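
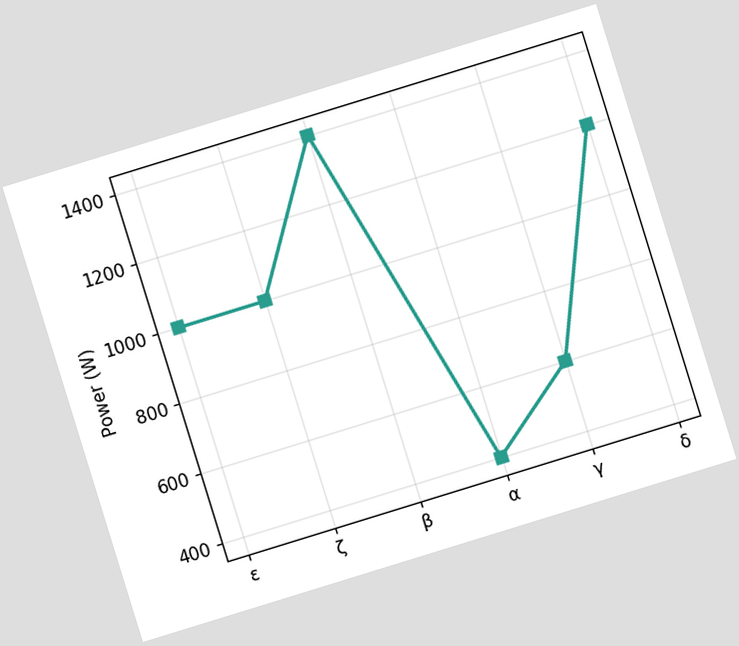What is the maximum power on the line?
The chart is tilted about 17° counter-clockwise. The highest point is at β, and reading across to the y-axis gives 1400W.

1400W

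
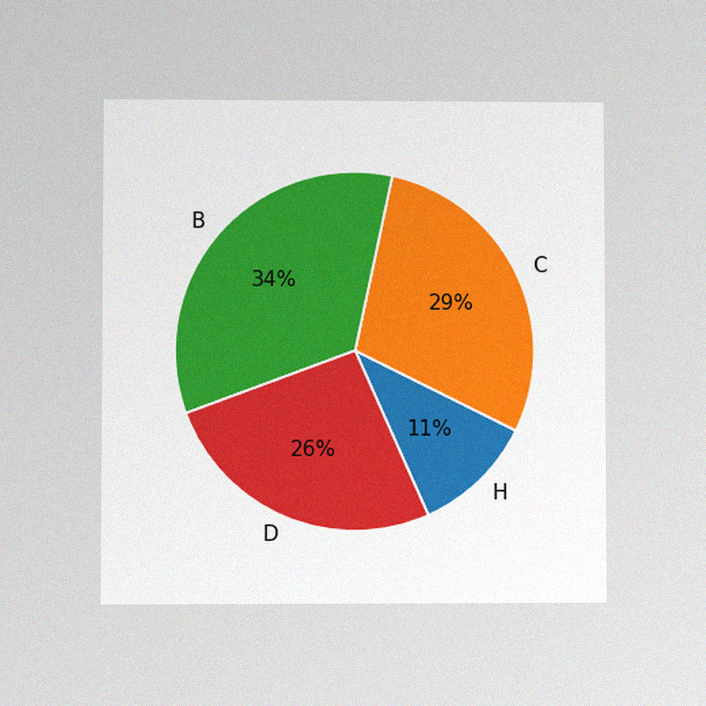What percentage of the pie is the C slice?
The chart is viewed at a slight angle, with some photo noise. The C slice takes up 29% of the pie.

29%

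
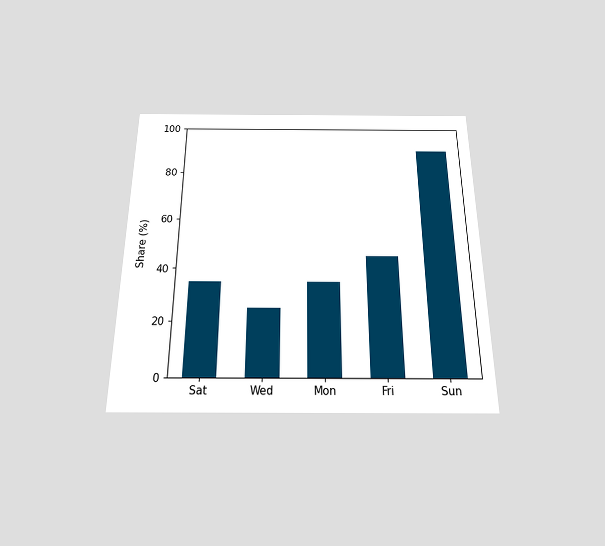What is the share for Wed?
25%

The chart is viewed slightly from below. Reading along the chart's y-axis, the Wed bar reaches 25%.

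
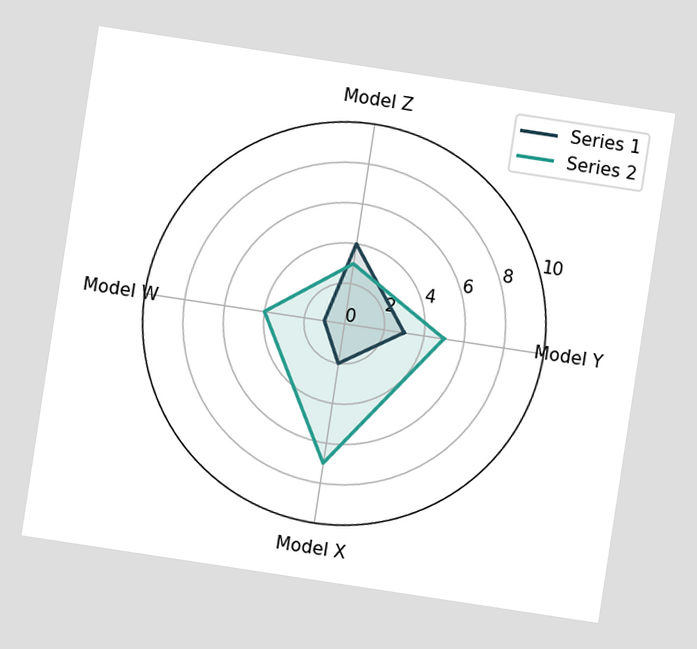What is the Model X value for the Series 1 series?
The chart is tilted about 9° clockwise. On the Model X axis, Series 1 reaches 2.

2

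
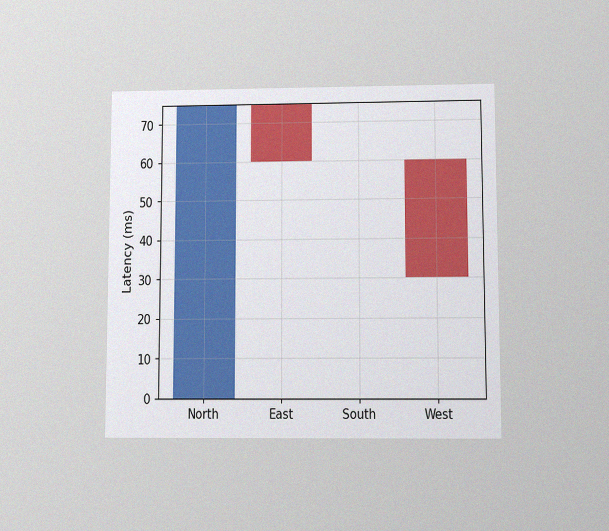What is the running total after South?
60ms

The chart is viewed slightly from below, with some photo noise. After South the running total reaches 60ms.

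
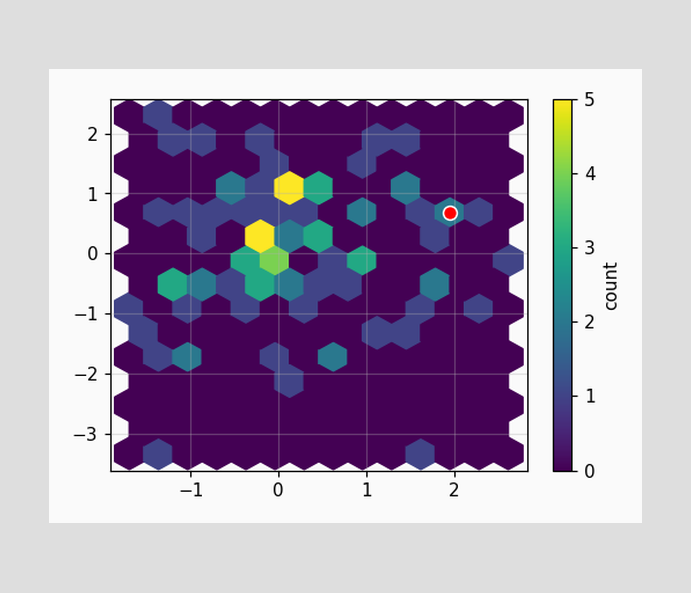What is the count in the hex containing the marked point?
The marked hex reads 2 on the colorbar.

2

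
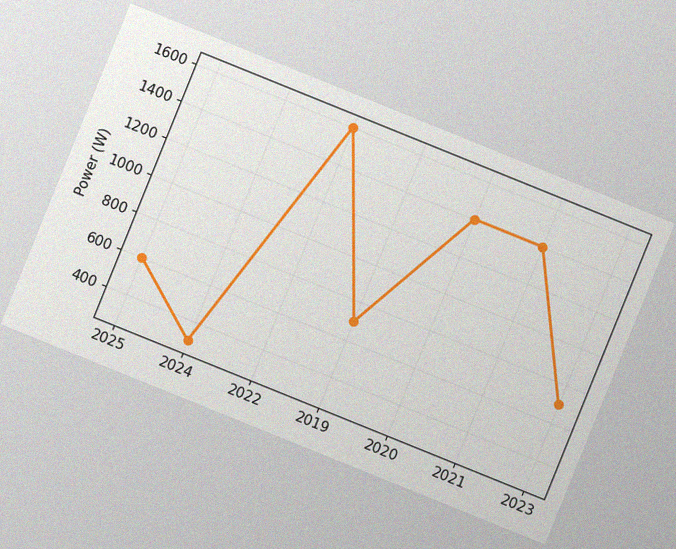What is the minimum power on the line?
The chart is tilted about 22° clockwise, with some photo noise. The lowest point is at 2024, and reading across to the y-axis gives 300W.

300W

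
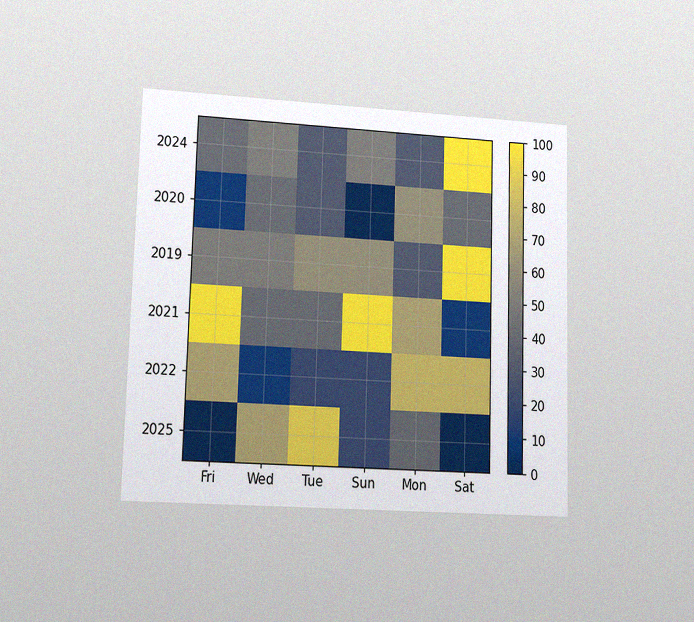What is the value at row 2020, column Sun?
0

The chart is viewed at a slight angle, with some photo noise. Matching cell (2020, Sun) against the colorbar gives 0.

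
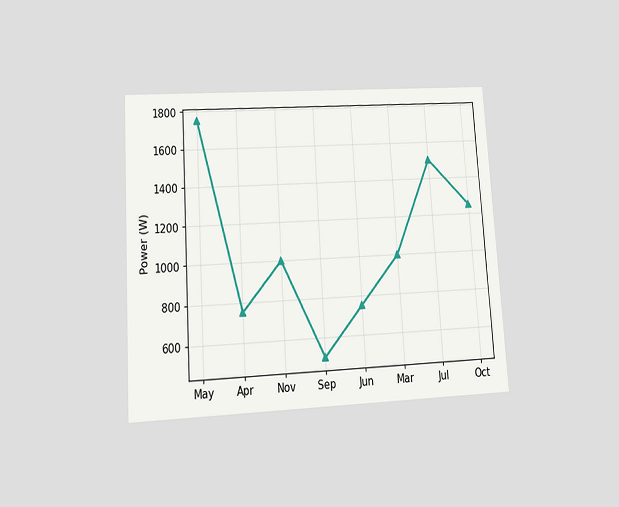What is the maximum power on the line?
The chart is tilted about 4° counter-clockwise and viewed at a slight angle. The highest point is at May, and reading across to the y-axis gives 1750W.

1750W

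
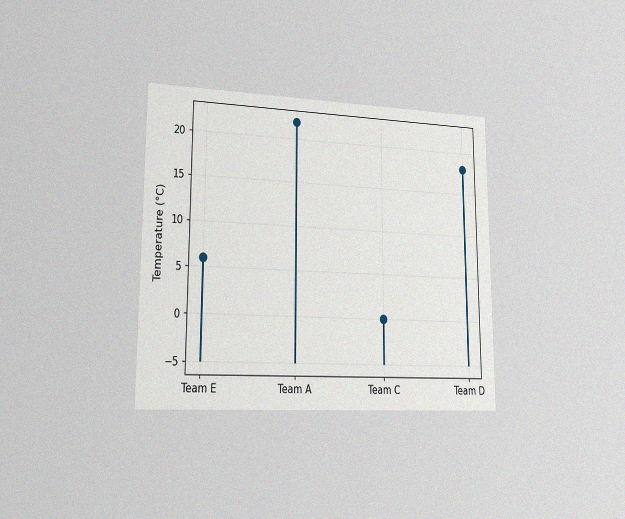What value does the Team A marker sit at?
22°C

The chart is viewed slightly from the left, with some photo noise. The Team A marker sits at 22°C.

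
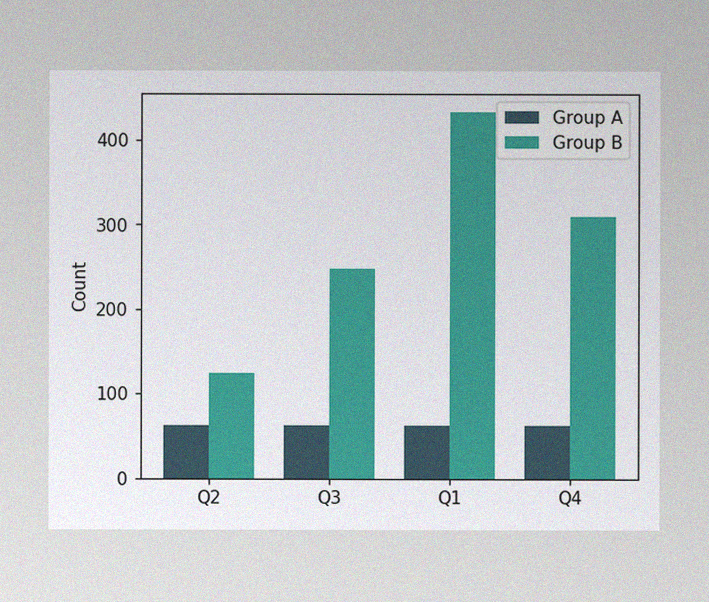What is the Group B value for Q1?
The image has some photo noise and uneven lighting. The Group B bar at Q1 reaches 434 on the y-axis.

434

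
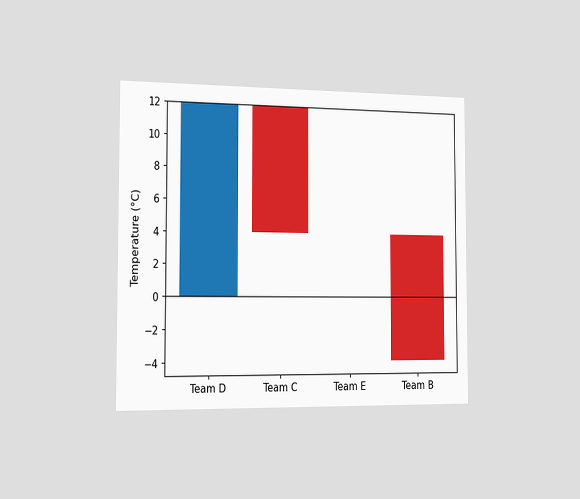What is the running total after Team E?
The chart is viewed slightly from the left. After Team E the running total reaches 4°C.

4°C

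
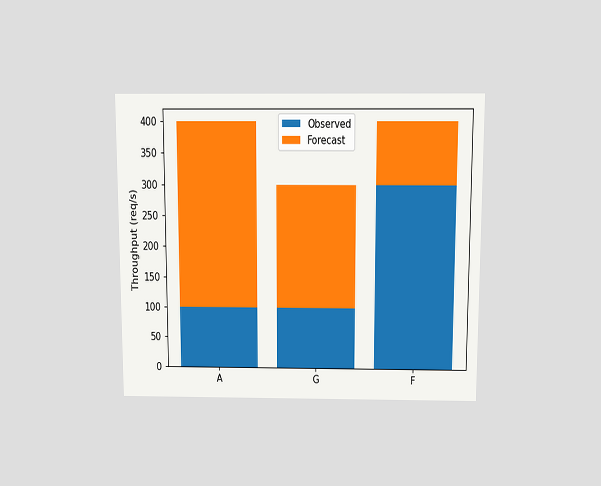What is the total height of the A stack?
400req/s

The chart is viewed slightly from above. The A stack's top reaches 400req/s on the y-axis.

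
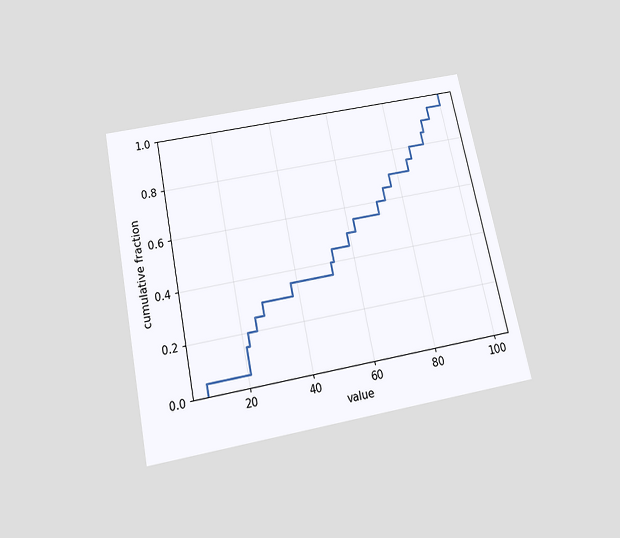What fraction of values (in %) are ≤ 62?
The chart is tilted about 12° counter-clockwise and viewed slightly from below. At x=62 the ECDF step is at 55%.

55%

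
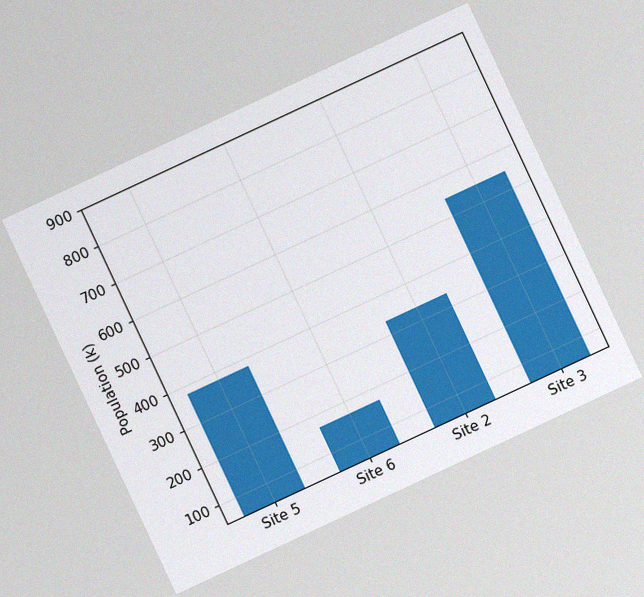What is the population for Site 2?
336k

The chart is tilted about 25° counter-clockwise, with some photo noise. Reading along the chart's y-axis, the Site 2 bar reaches 336k.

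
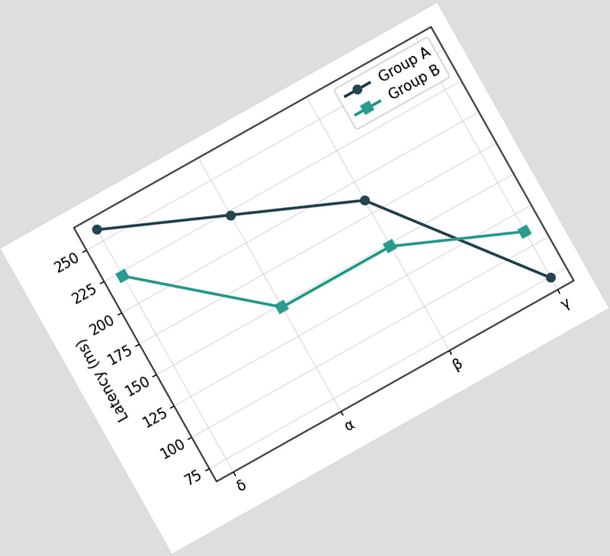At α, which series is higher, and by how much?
Group A, by 74ms

The chart is tilted about 29° counter-clockwise. At α, Group A sits above the other line by 74ms.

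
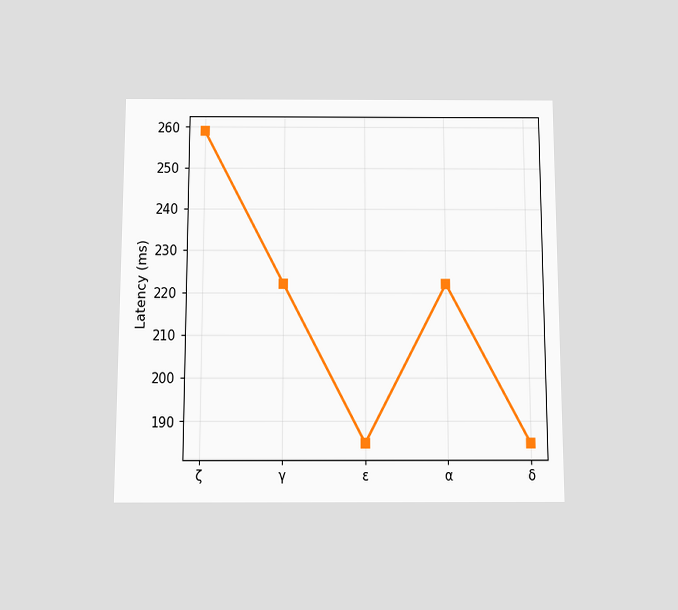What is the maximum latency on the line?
259ms

The chart is viewed slightly from below. The highest point is at ζ, and reading across to the y-axis gives 259ms.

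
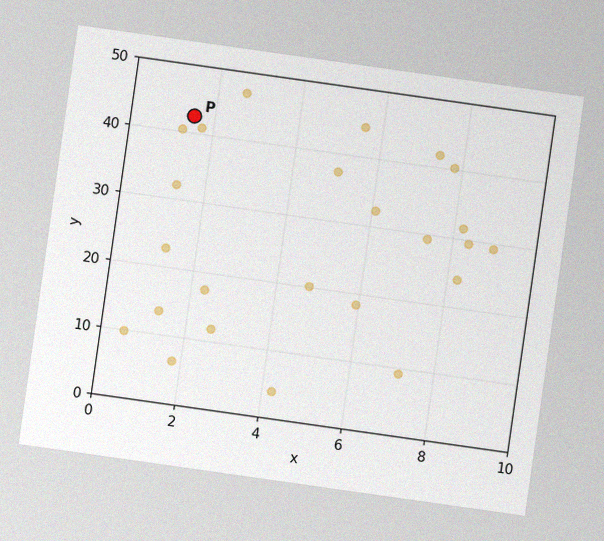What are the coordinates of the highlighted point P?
(1.5, 42.5)

The chart is tilted about 8° clockwise, with some photo noise. Following the gridlines from P to each axis, P sits at (1.5, 42.5).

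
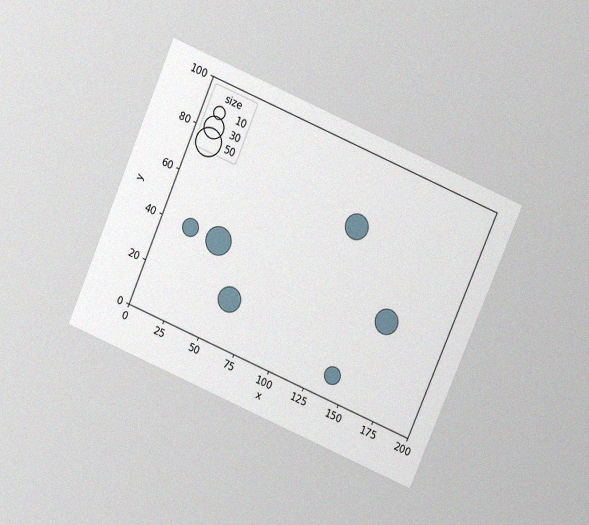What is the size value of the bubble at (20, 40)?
The chart is tilted about 23° clockwise and viewed slightly from above, with some photo noise. Matching the bubble at (20, 40) against the size legend gives 20.

20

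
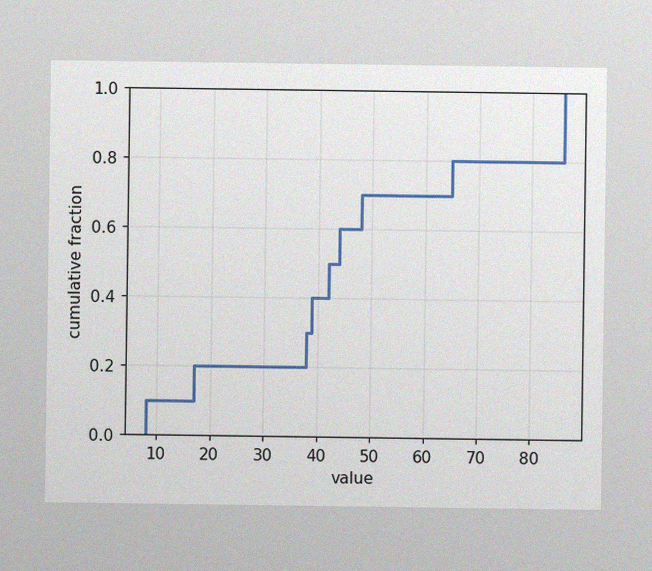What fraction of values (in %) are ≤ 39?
The image has some photo noise and uneven lighting. At x=39 the ECDF step is at 40%.

40%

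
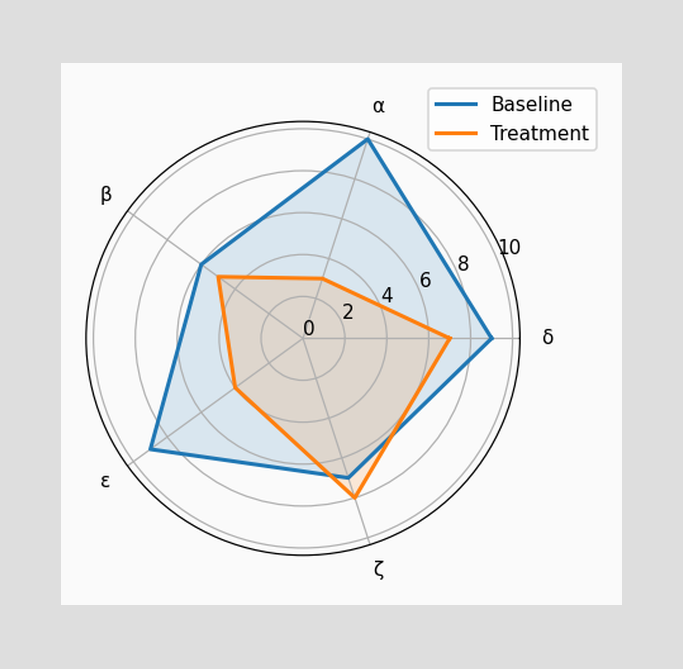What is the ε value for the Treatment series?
On the ε axis, Treatment reaches 4.

4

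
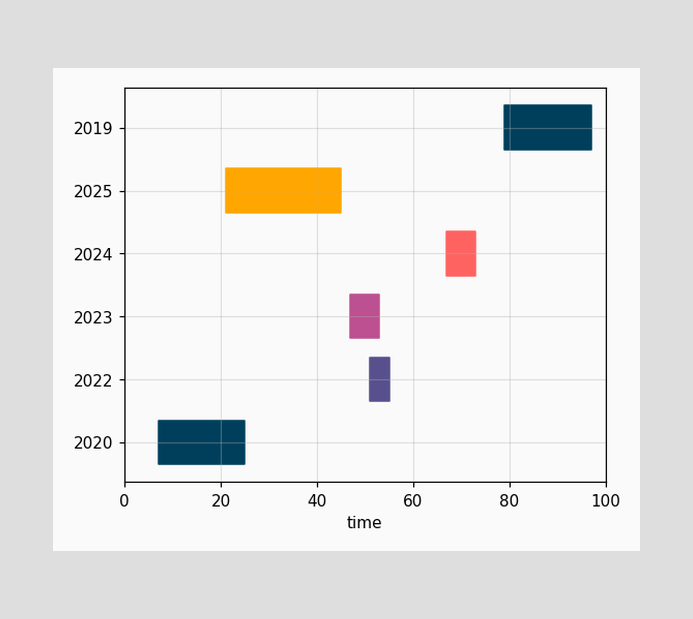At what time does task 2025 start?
21

The 2025 bar begins at t=21.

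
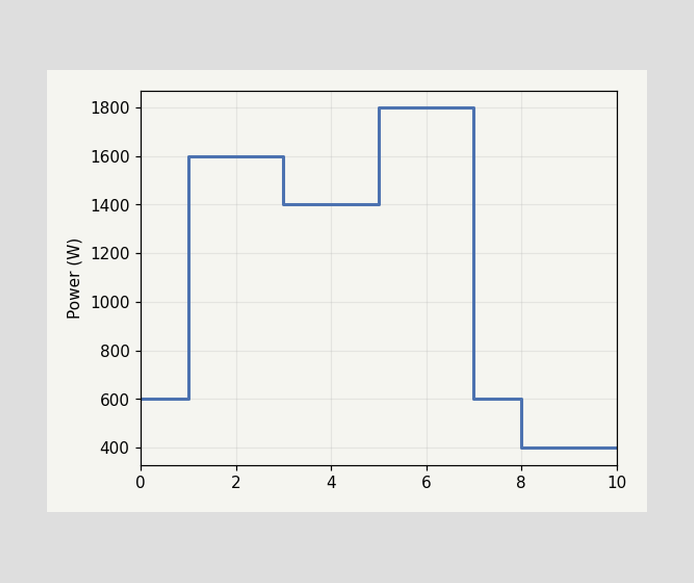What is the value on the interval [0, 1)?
600W

On [0, 1) the step sits at 600W.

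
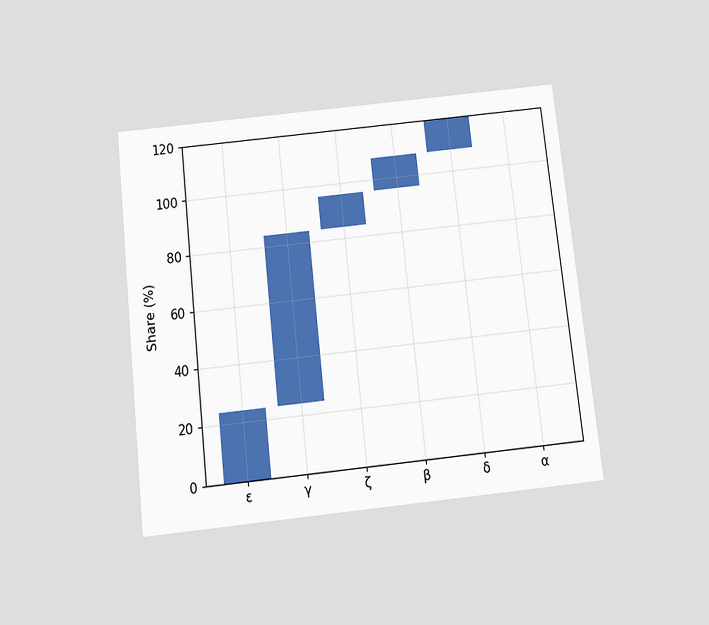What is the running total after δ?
120%

The chart is tilted about 6° counter-clockwise and viewed slightly from below. After δ the running total reaches 120%.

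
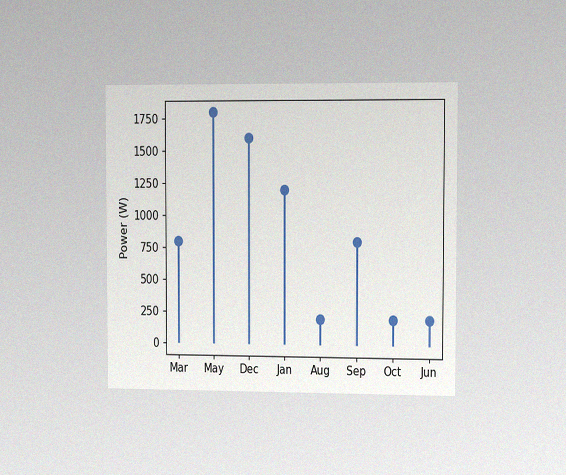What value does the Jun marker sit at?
The chart is viewed slightly from the right, with some photo noise. The Jun marker sits at 200W.

200W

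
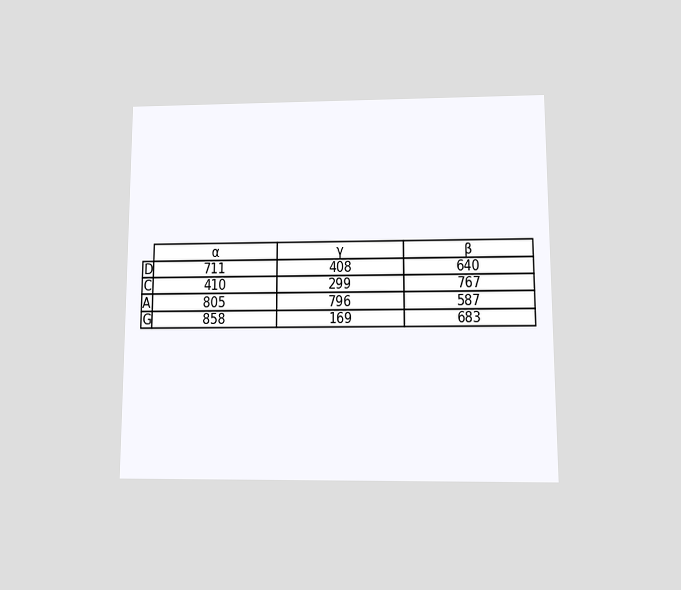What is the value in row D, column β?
640

The chart is viewed at a slight angle. The (D, β) cell reads 640.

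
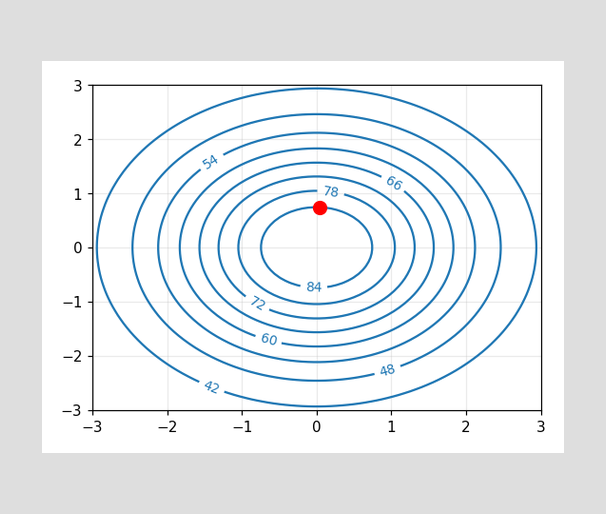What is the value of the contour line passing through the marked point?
84

The marked point sits on the contour labelled 84.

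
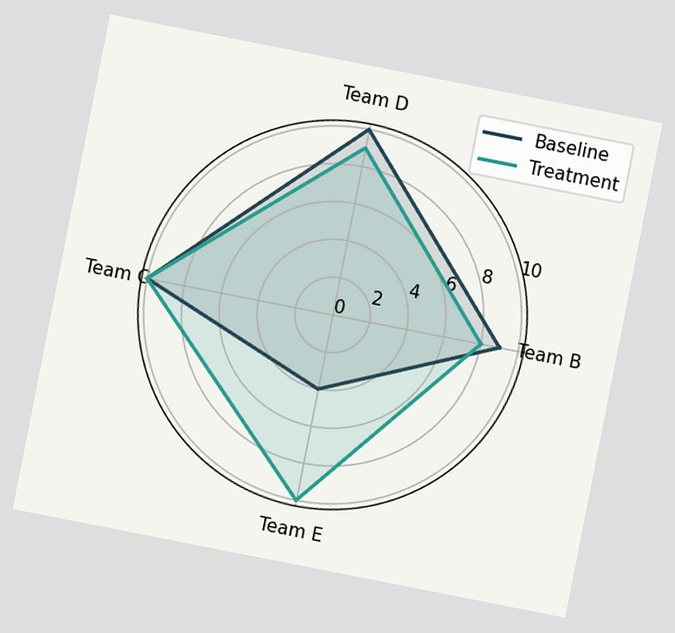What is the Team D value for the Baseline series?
10

The chart is tilted about 11° clockwise. On the Team D axis, Baseline reaches 10.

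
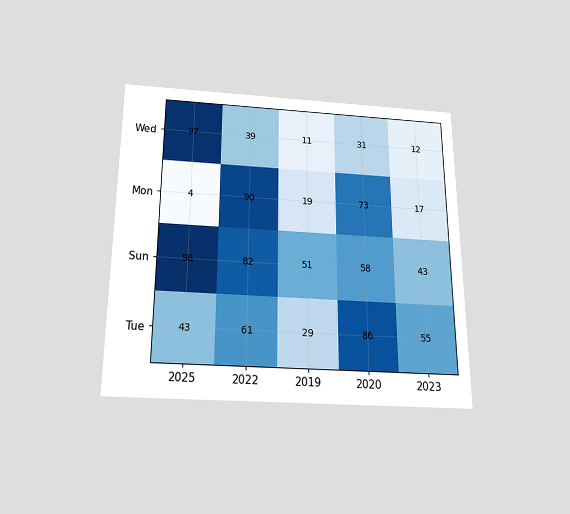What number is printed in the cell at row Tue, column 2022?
The chart is viewed slightly from below. The (Tue, 2022) cell reads 61.

61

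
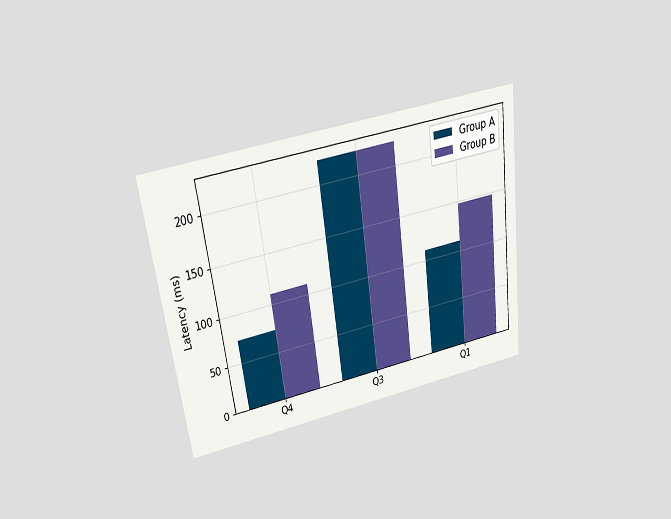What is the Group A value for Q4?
74ms

The chart is tilted about 8° counter-clockwise and viewed slightly from above. The Group A bar at Q4 reaches 74ms on the y-axis.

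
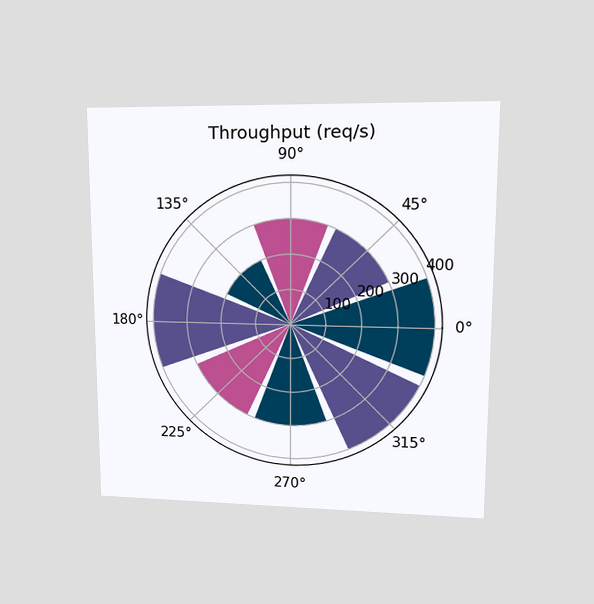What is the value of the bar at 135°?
The chart is viewed at a slight angle. The bar at 135° reaches 200req/s on the radial axis.

200req/s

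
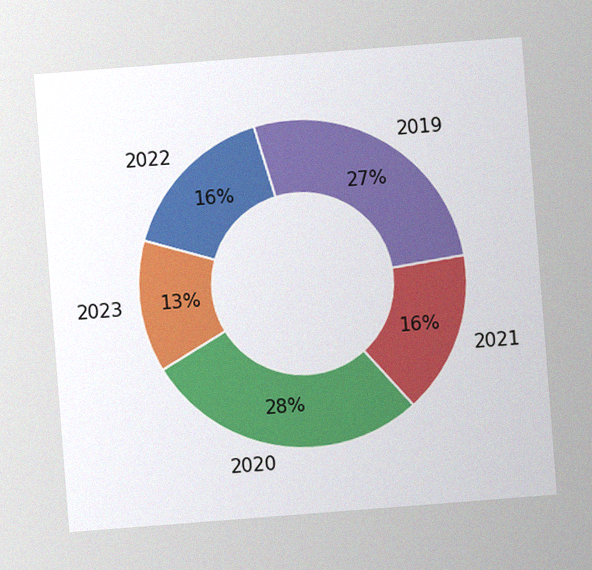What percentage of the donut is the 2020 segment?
The chart is tilted about 4° counter-clockwise, with some photo noise. The 2020 segment takes up 28% of the ring.

28%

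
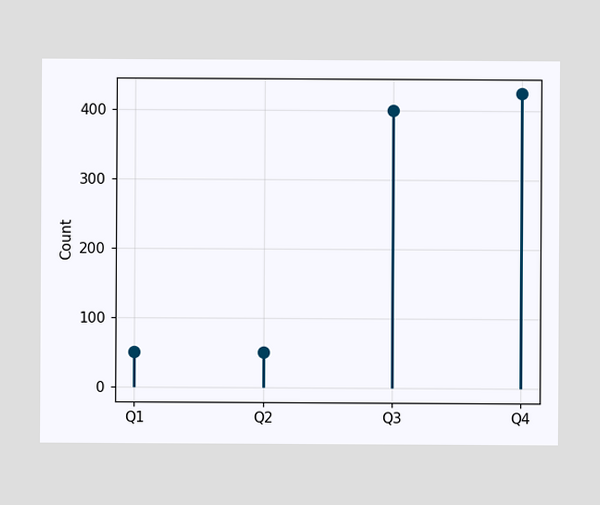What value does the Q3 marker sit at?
400

The Q3 marker sits at 400.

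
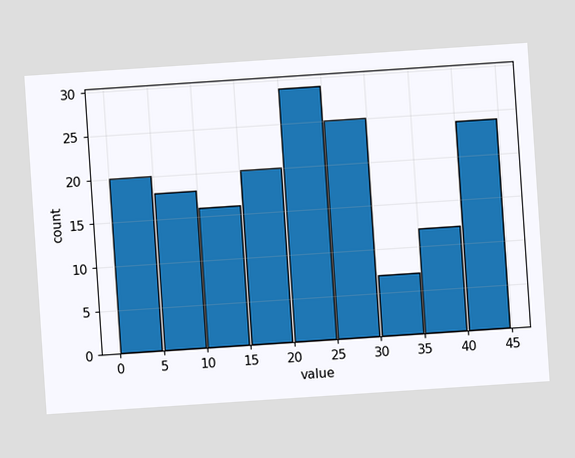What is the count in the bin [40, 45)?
The chart is tilted about 4° counter-clockwise. The [40, 45) bin has height 24.

24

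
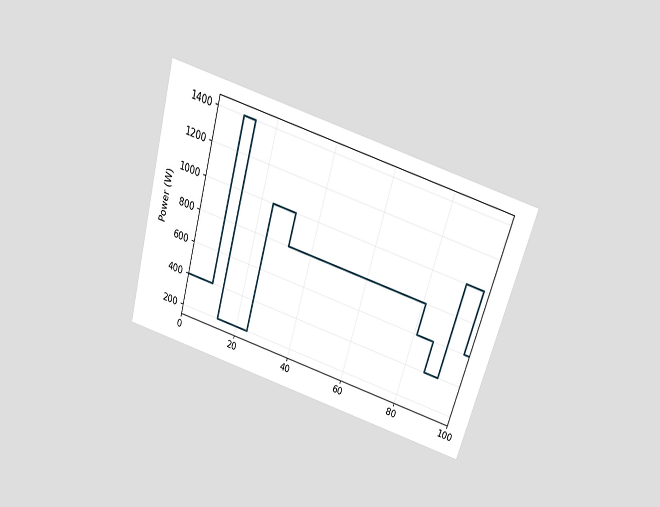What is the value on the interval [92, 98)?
The chart is tilted about 17° clockwise and viewed slightly from above. On [92, 98) the step sits at 1000W.

1000W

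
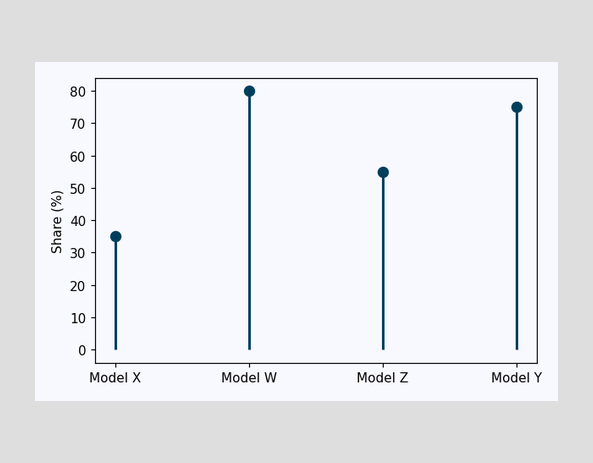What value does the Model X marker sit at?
35%

The Model X marker sits at 35%.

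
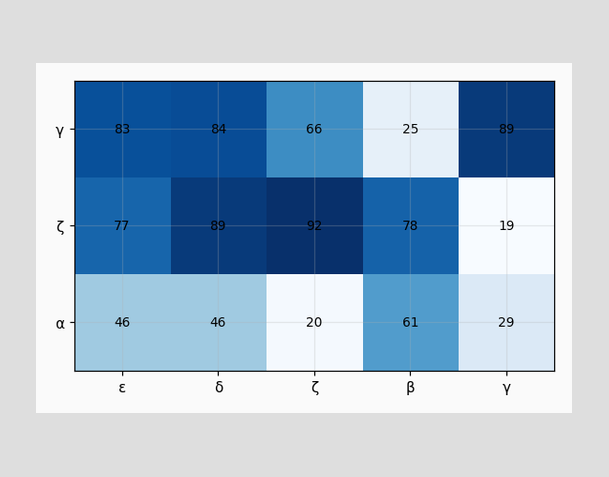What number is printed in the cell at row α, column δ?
46

The (α, δ) cell reads 46.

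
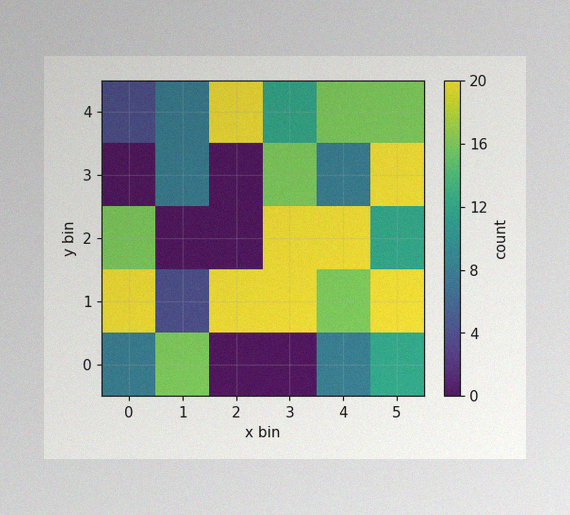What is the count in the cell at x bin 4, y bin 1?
16

The image has some photo noise and uneven lighting. Matching the cell (4, 1) against the colorbar gives 16.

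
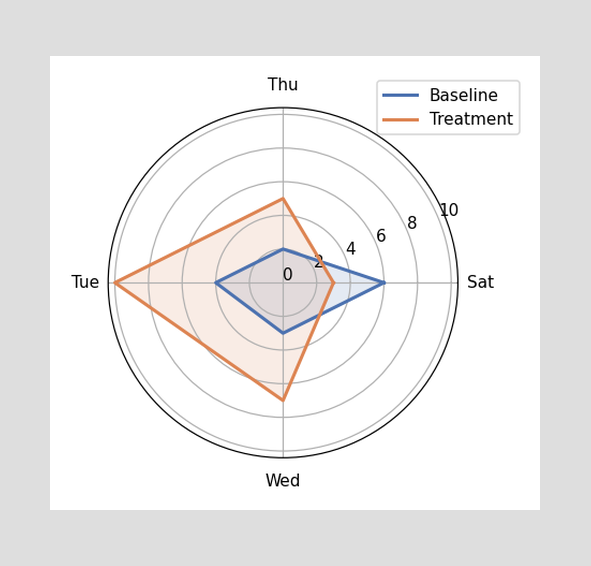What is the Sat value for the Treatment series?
On the Sat axis, Treatment reaches 3.

3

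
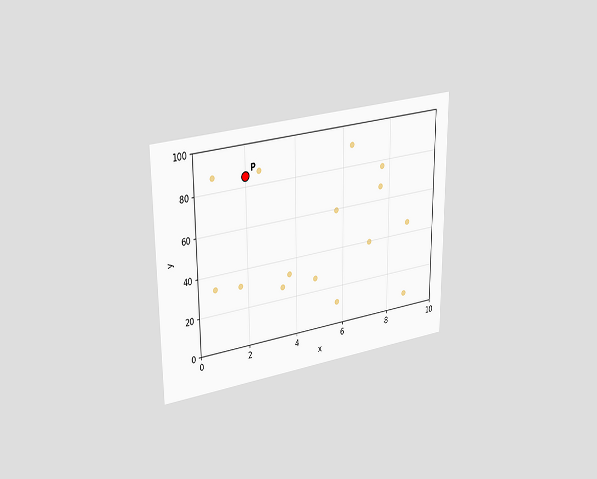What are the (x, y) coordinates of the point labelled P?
(2, 85)

The chart is viewed at a slight angle. Following the gridlines from P to each axis, P sits at (2, 85).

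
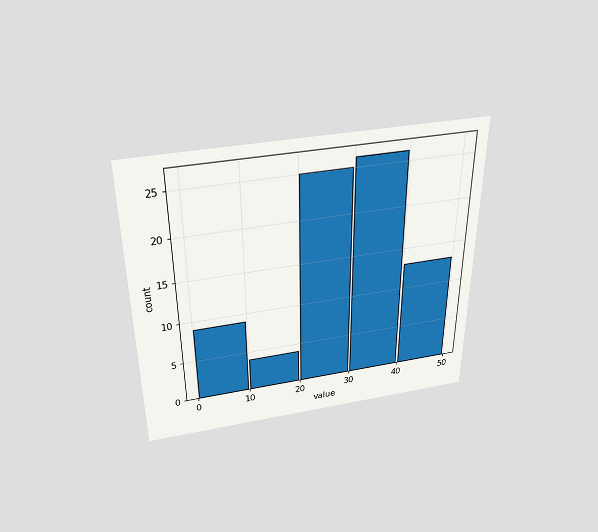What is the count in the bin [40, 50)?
13

The chart is viewed slightly from above. The [40, 50) bin has height 13.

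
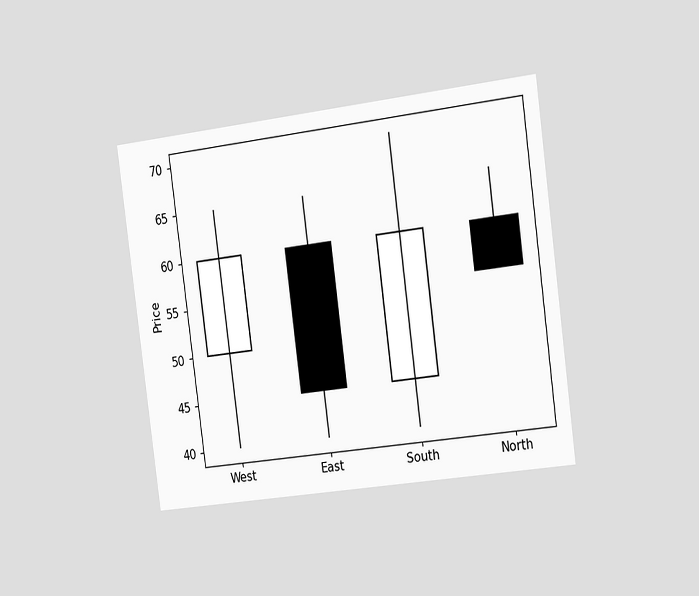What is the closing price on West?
The chart is tilted about 8° counter-clockwise and viewed slightly from the right. The West candle closes at 60.

60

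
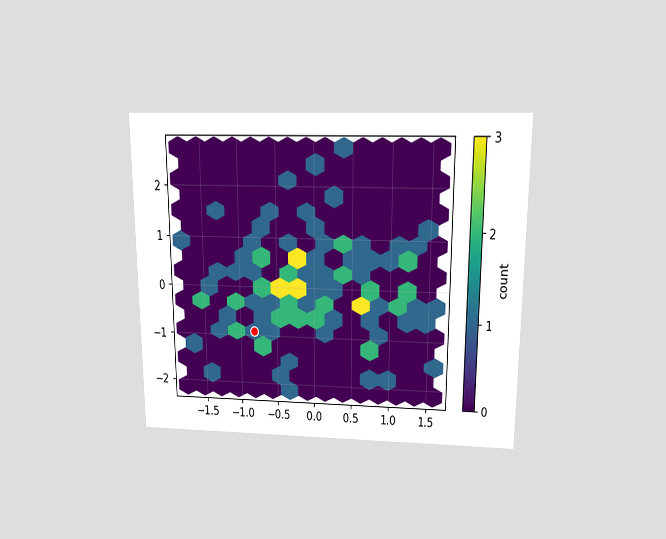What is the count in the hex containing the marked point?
The chart is viewed slightly from above. The marked hex reads 1 on the colorbar.

1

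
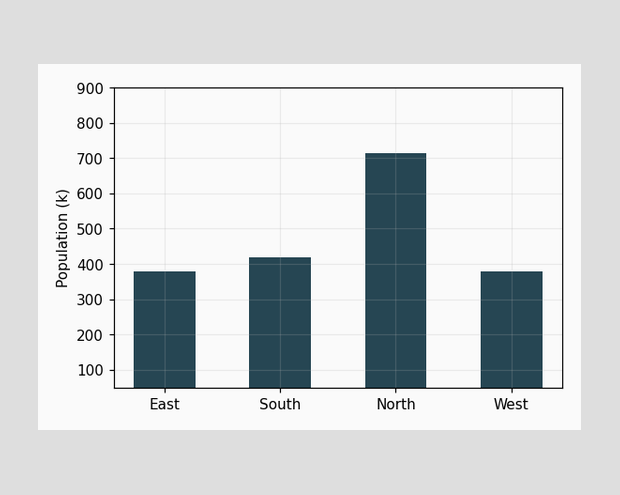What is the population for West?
378k

Reading along the chart's y-axis, the West bar reaches 378k.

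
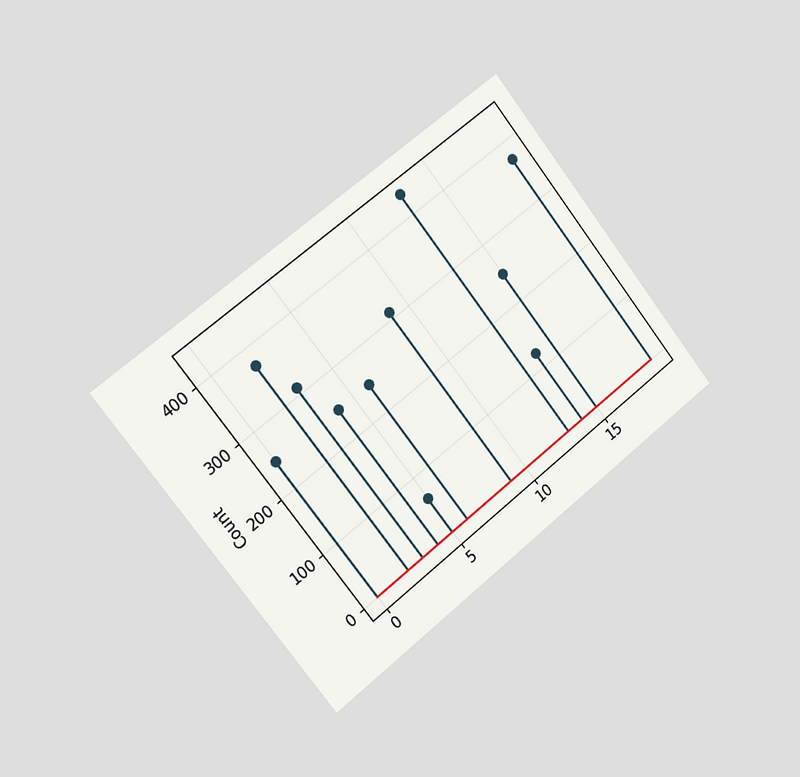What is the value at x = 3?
310

The chart is tilted about 38° counter-clockwise and viewed slightly from the left. The stem at x=3 reaches 310.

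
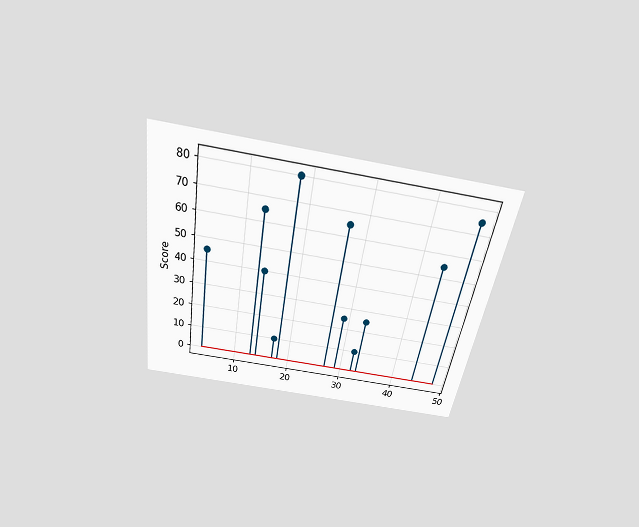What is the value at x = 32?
The chart is tilted about 9° clockwise and viewed slightly from above. The stem at x=32 reaches 10.

10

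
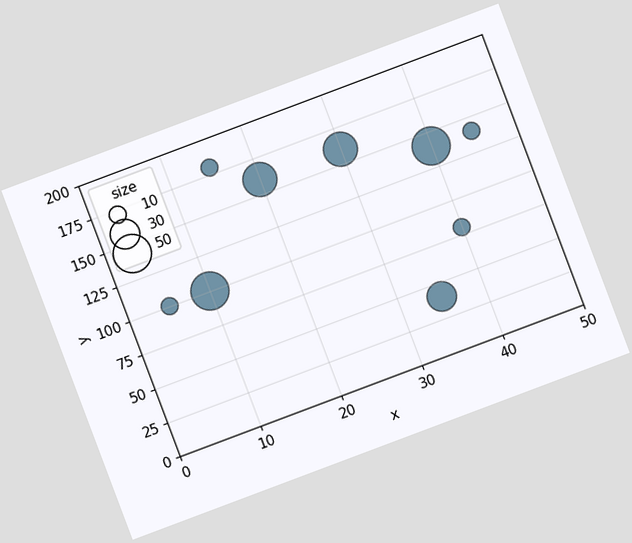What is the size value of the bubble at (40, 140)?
The chart is tilted about 21° counter-clockwise. Matching the bubble at (40, 140) against the size legend gives 50.

50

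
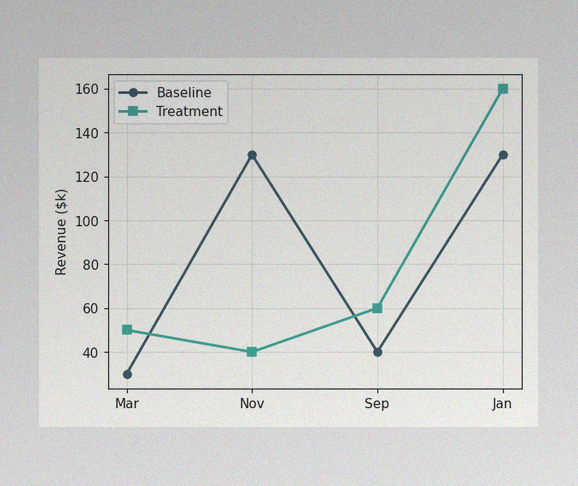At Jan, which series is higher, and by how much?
The image has some photo noise and uneven lighting. At Jan, Treatment sits above the other line by $30k.

Treatment, by $30k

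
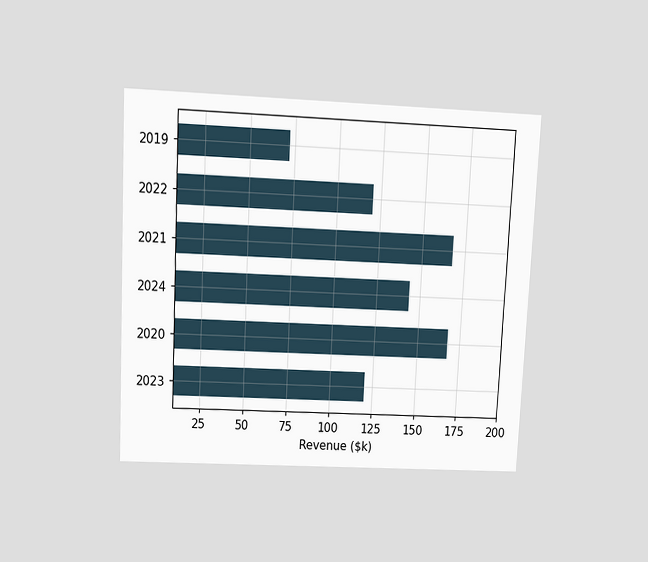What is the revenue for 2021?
The chart is tilted about 3° clockwise and viewed at a slight angle. Reading along the chart's x-axis, the 2021 bar reaches $168k.

$168k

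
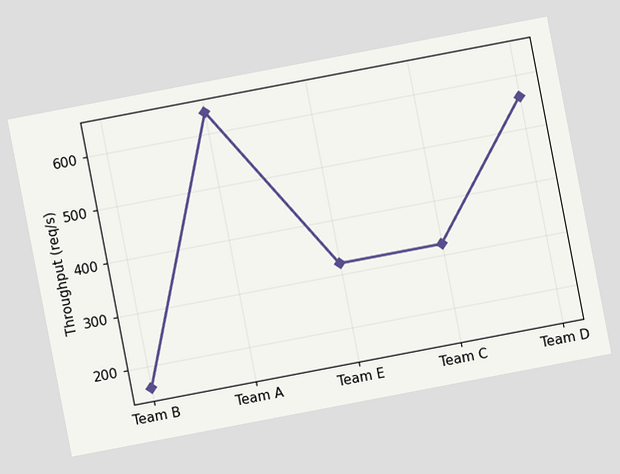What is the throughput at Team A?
640req/s

The chart is tilted about 11° counter-clockwise. At Team A, the line is at 640req/s.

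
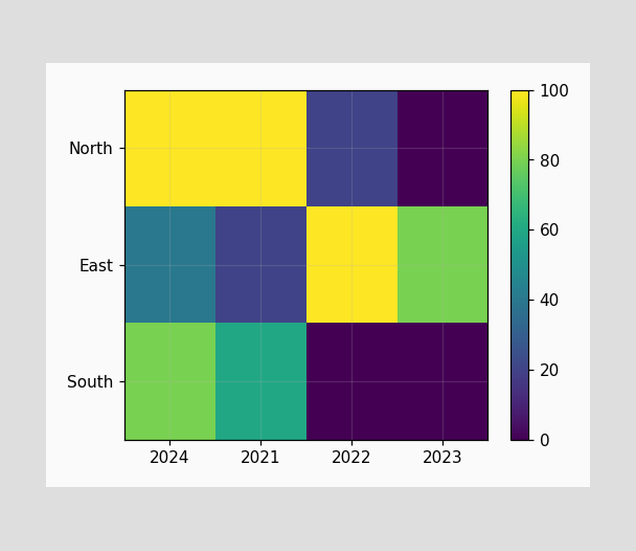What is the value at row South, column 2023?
Matching cell (South, 2023) against the colorbar gives 0.

0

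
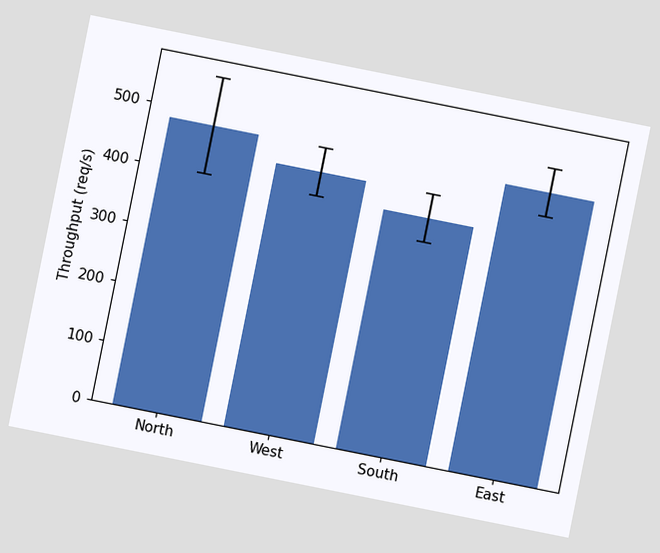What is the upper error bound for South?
The chart is tilted about 11° clockwise. The South bar's upper whisker reaches 440req/s.

440req/s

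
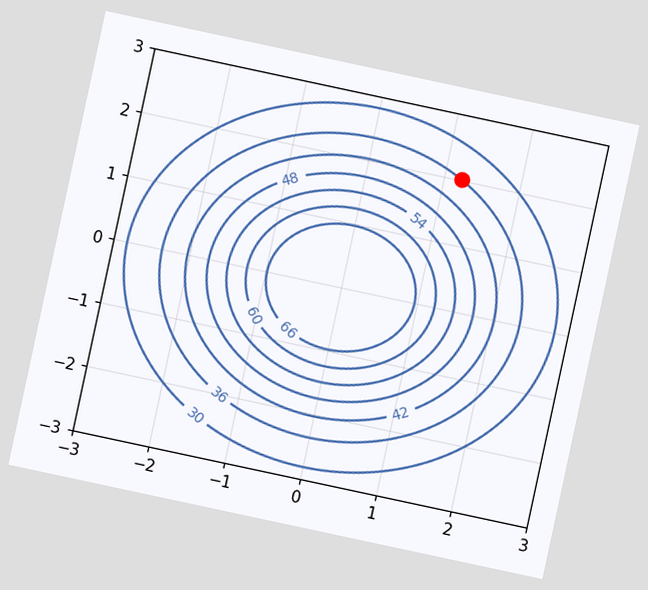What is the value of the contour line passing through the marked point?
The chart is tilted about 12° clockwise. The marked point sits on the contour labelled 36.

36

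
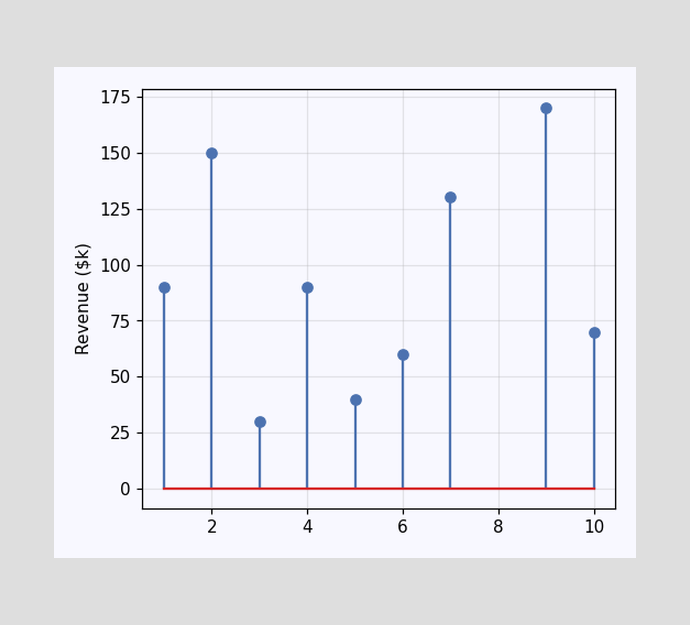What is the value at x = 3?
$30k

The stem at x=3 reaches $30k.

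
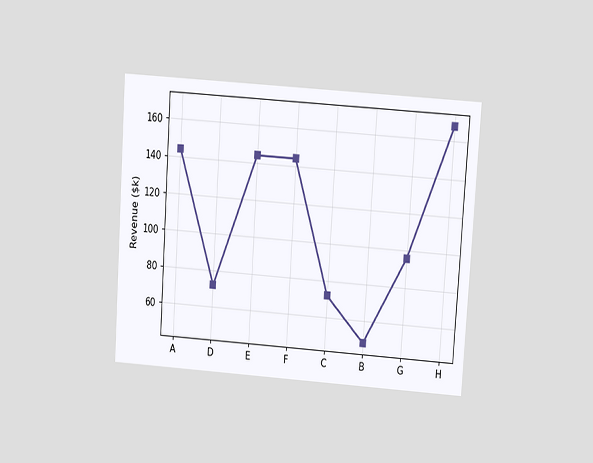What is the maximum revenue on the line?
$168k

The chart is tilted about 4° clockwise and viewed at a slight angle. The highest point is at H, and reading across to the y-axis gives $168k.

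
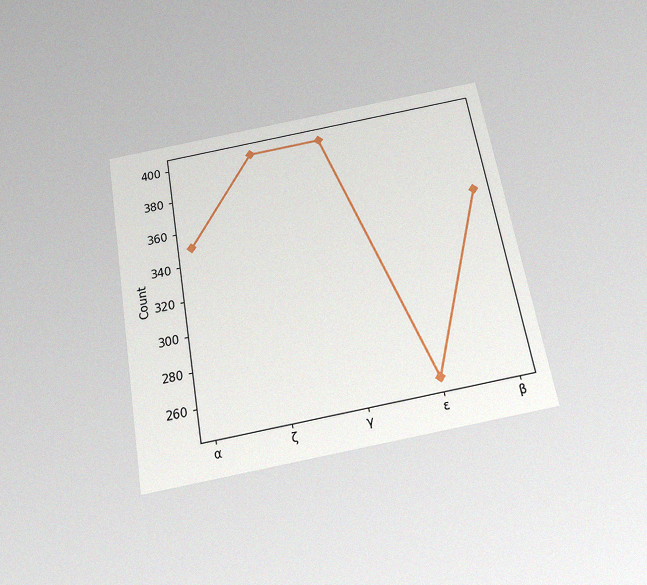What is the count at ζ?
400

The chart is tilted about 10° counter-clockwise and viewed slightly from below, with some photo noise. At ζ, the line is at 400.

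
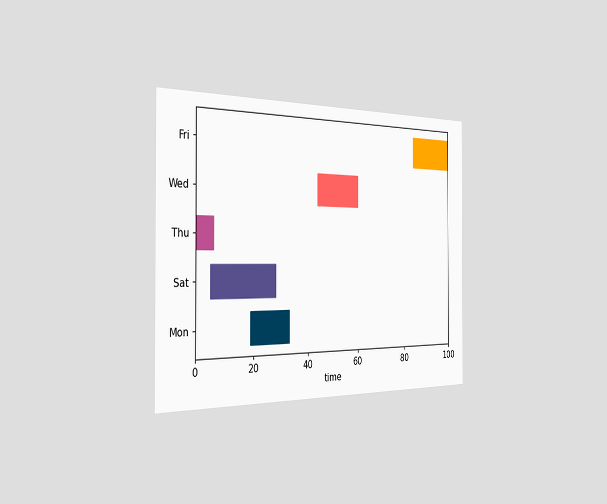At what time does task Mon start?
The chart is viewed slightly from the left. The Mon bar begins at t=19.

19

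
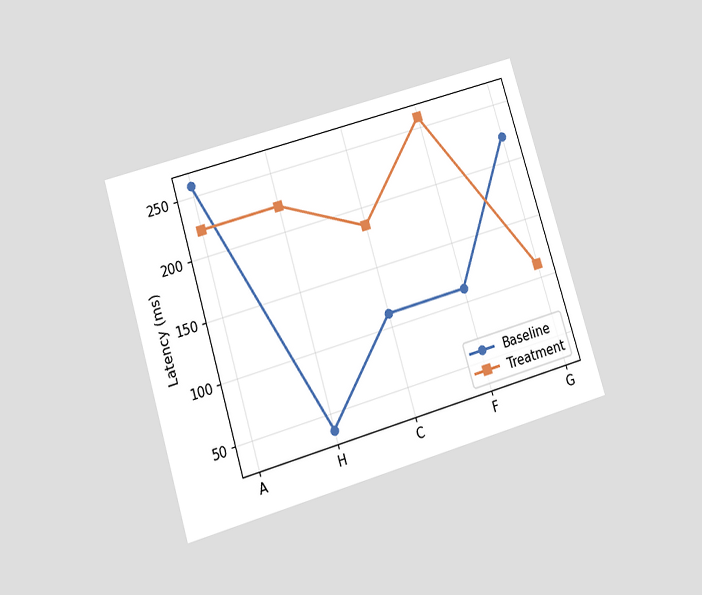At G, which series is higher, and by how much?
The chart is tilted about 17° counter-clockwise and viewed slightly from below. At G, Baseline sits above the other line by 111ms.

Baseline, by 111ms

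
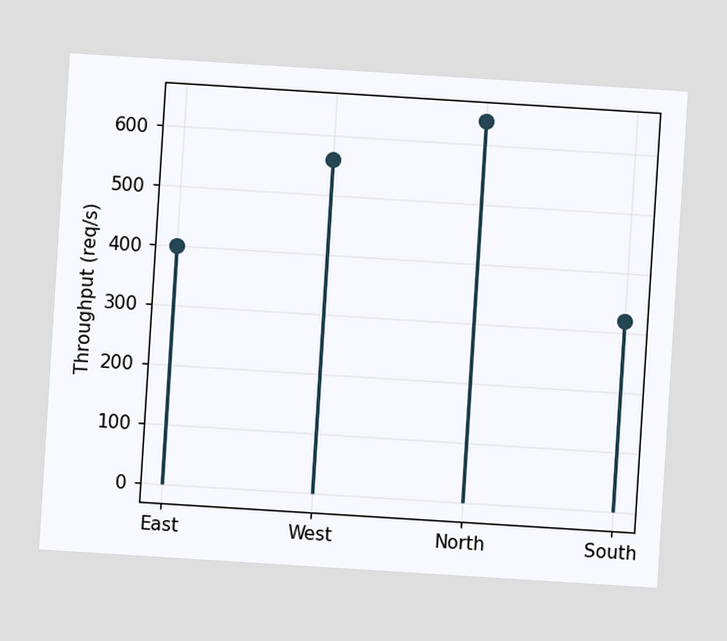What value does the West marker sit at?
The chart is tilted about 4° clockwise. The West marker sits at 560req/s.

560req/s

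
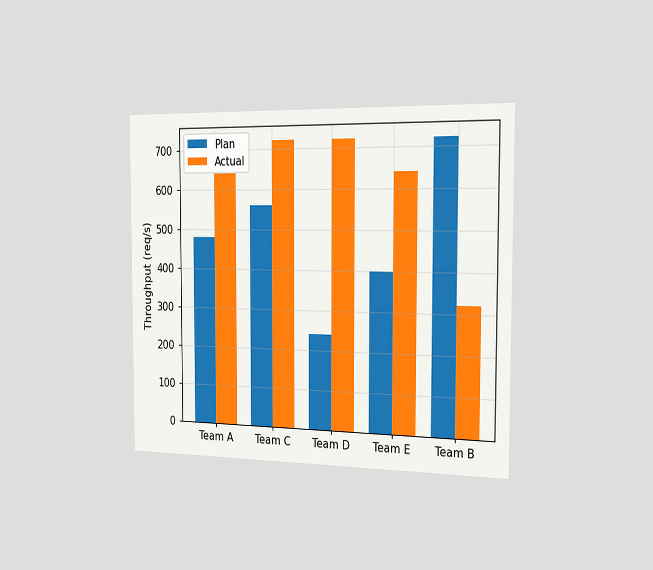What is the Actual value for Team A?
640req/s

The chart is viewed slightly from the right. The Actual bar at Team A reaches 640req/s on the y-axis.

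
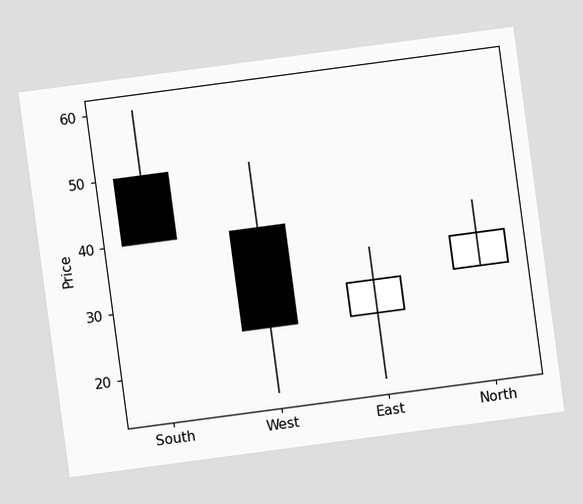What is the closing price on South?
40

The chart is tilted about 8° counter-clockwise. The South candle closes at 40.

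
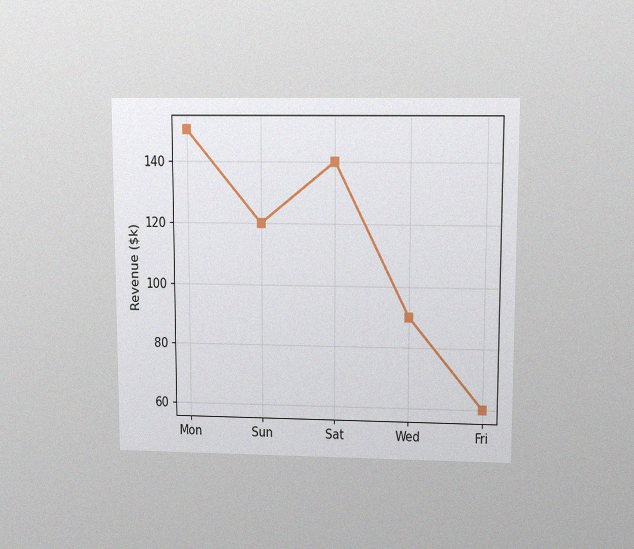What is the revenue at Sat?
The chart is viewed at a slight angle, with some photo noise. At Sat, the line is at $140k.

$140k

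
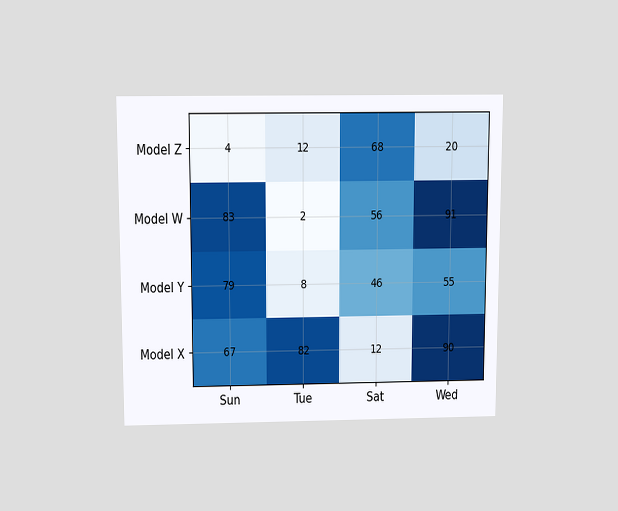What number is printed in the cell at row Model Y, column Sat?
The chart is viewed slightly from above. The (Model Y, Sat) cell reads 46.

46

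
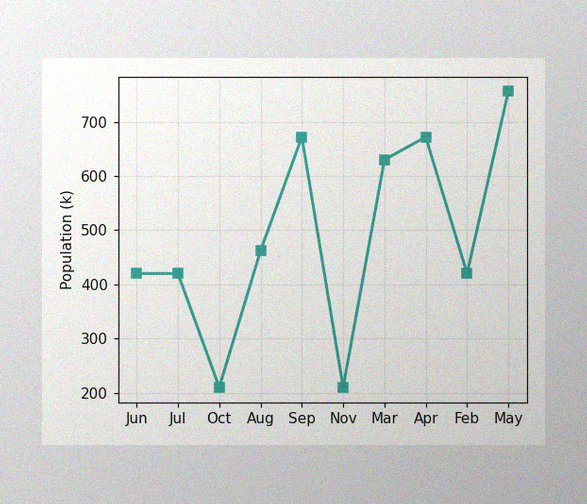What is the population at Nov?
The image has some photo noise and uneven lighting. At Nov, the line is at 210k.

210k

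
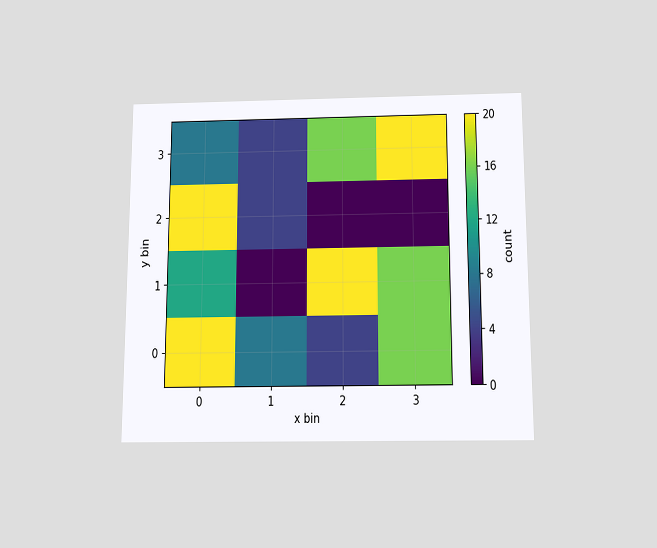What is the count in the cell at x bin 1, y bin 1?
0

The chart is viewed slightly from below. Matching the cell (1, 1) against the colorbar gives 0.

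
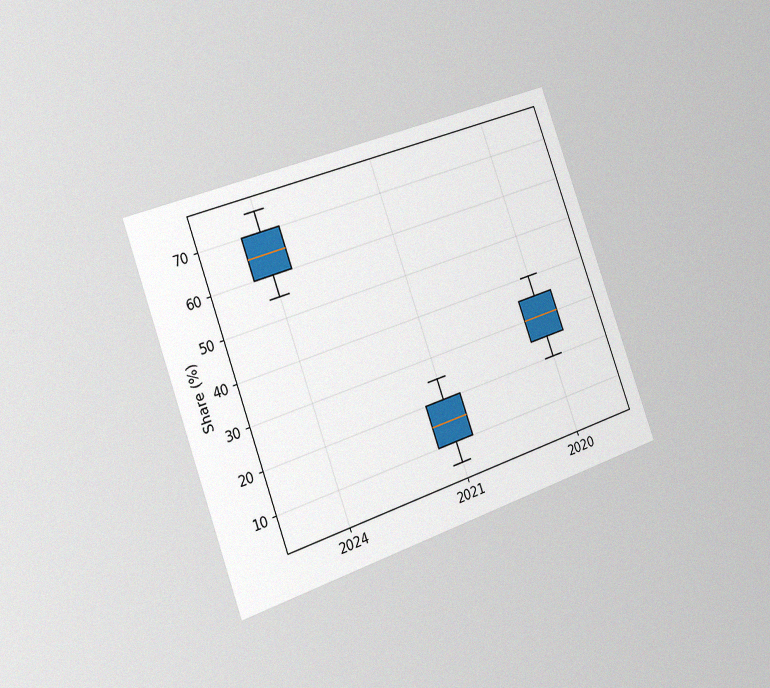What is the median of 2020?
The chart is tilted about 20° counter-clockwise and viewed slightly from the left, with some photo noise. The median line in the 2020 box sits at 30%.

30%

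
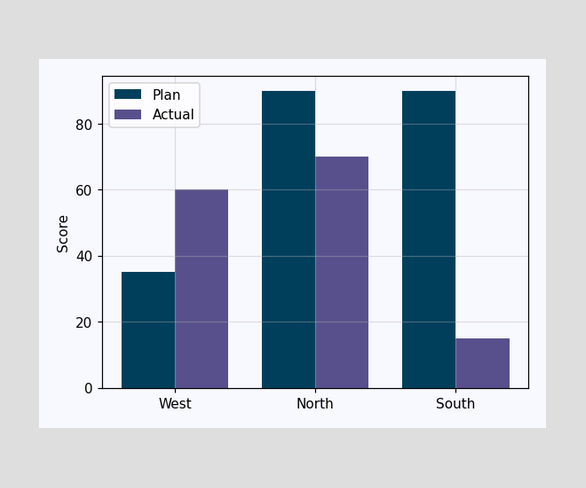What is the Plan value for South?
90

The Plan bar at South reaches 90 on the y-axis.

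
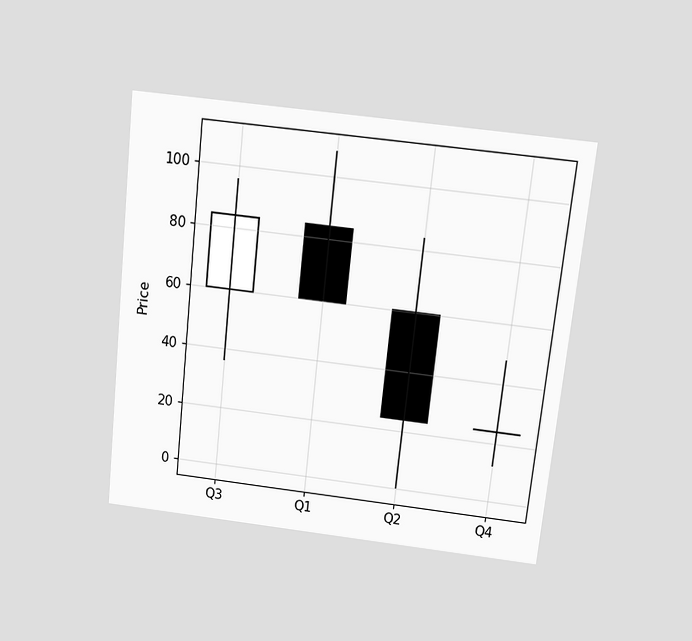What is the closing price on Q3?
84

The chart is tilted about 6° clockwise and viewed slightly from above. The Q3 candle closes at 84.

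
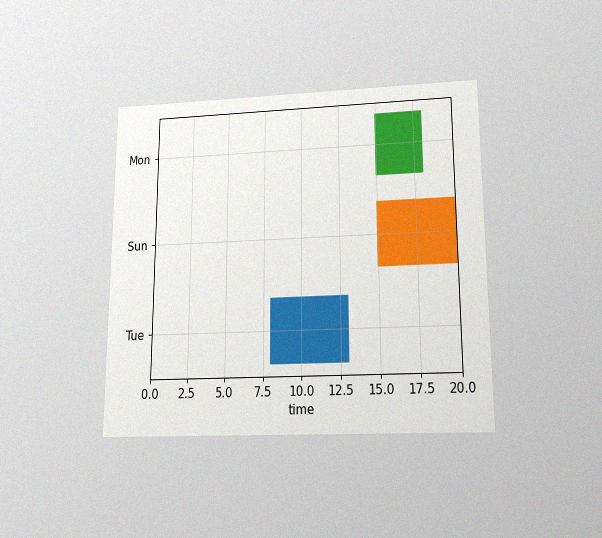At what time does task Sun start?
The chart is viewed slightly from below, with some photo noise. The Sun bar begins at t=15.

15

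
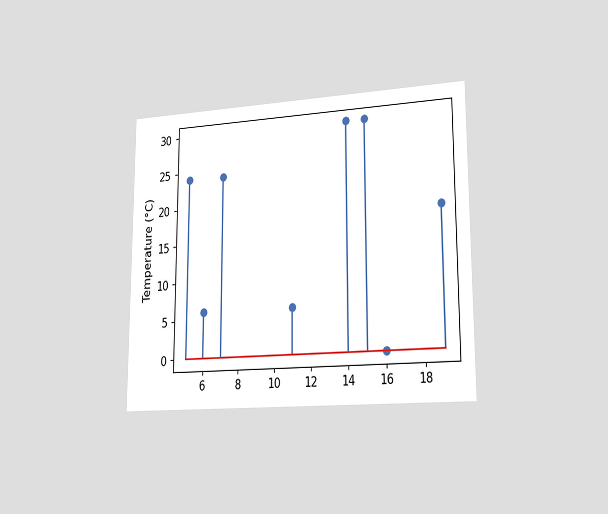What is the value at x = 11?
The chart is viewed slightly from the right. The stem at x=11 reaches 6°C.

6°C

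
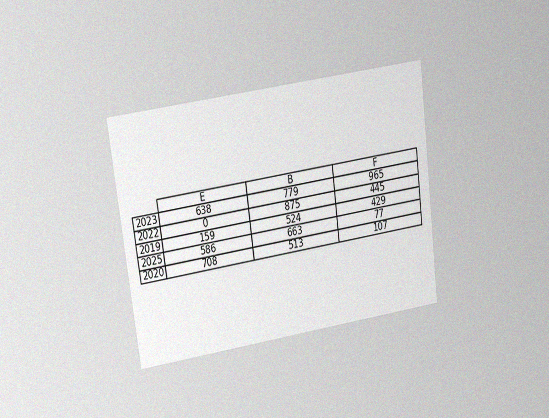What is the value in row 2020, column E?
The chart is tilted about 8° counter-clockwise and viewed at a slight angle, with some photo noise. The (2020, E) cell reads 708.

708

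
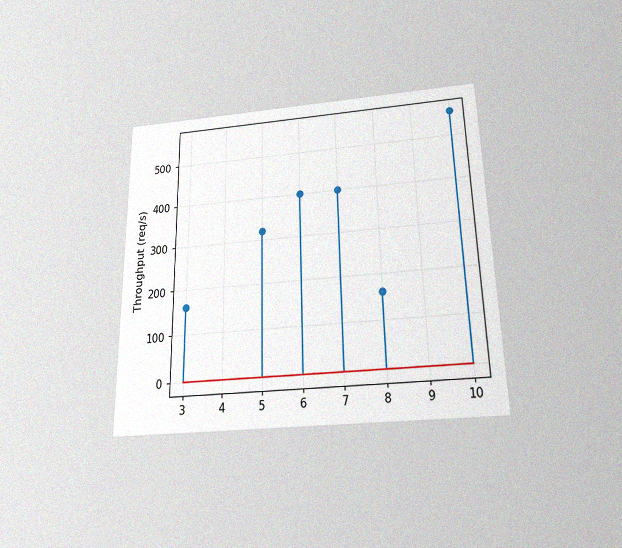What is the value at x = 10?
560req/s

The chart is viewed slightly from below, with some photo noise. The stem at x=10 reaches 560req/s.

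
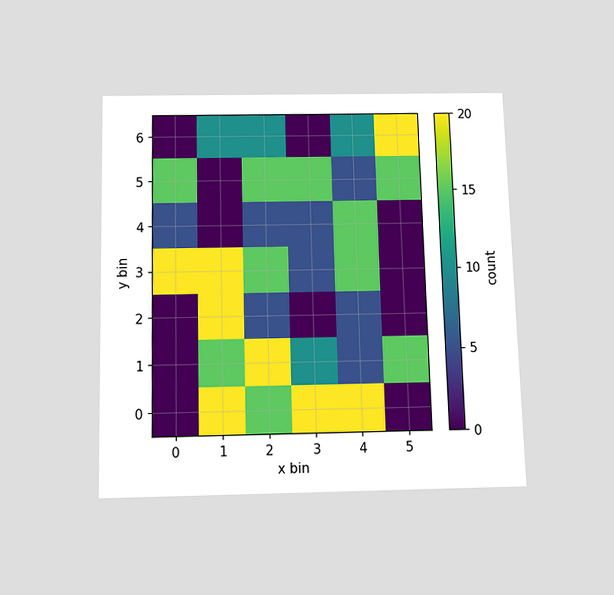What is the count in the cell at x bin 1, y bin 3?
The chart is viewed slightly from below. Matching the cell (1, 3) against the colorbar gives 20.

20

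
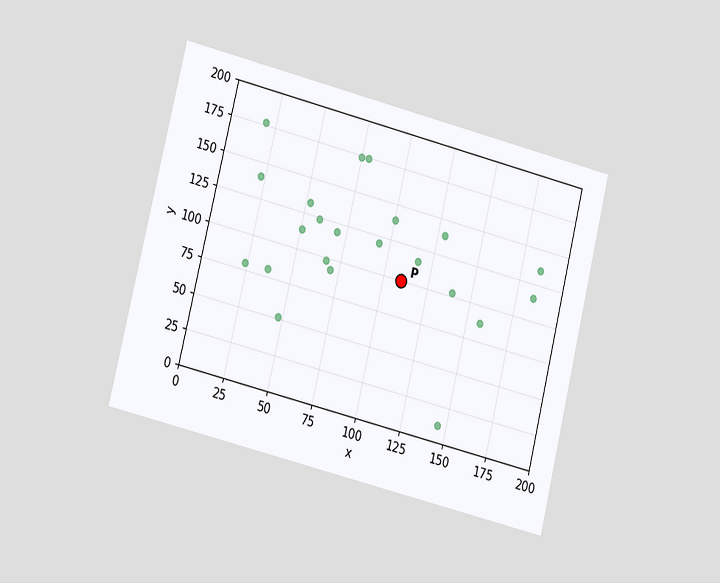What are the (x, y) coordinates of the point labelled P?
The chart is tilted about 14° clockwise and viewed at a slight angle. Following the gridlines from P to each axis, P sits at (110, 100).

(110, 100)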